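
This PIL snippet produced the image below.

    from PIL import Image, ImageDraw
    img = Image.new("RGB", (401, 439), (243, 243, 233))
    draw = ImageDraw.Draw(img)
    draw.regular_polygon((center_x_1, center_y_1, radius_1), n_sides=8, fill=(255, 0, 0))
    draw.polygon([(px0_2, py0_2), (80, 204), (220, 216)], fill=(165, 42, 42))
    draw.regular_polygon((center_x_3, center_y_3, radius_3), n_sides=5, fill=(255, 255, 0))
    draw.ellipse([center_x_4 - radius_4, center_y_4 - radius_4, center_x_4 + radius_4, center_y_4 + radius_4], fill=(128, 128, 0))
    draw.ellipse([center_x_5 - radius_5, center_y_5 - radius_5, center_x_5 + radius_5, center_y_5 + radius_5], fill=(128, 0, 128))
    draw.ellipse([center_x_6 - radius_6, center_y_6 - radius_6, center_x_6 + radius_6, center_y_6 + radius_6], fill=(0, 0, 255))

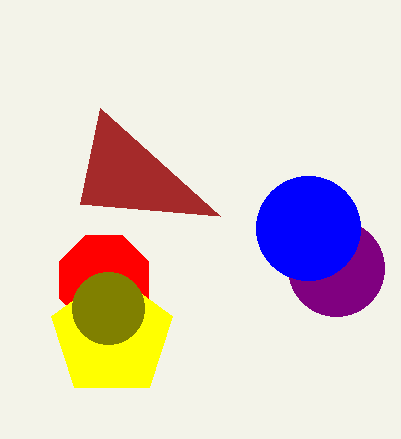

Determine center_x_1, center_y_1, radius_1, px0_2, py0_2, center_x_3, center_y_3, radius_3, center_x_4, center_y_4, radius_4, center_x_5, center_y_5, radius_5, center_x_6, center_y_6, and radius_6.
center_x_1 = 104, center_y_1 = 280, radius_1 = 48, px0_2 = 100, py0_2 = 108, center_x_3 = 112, center_y_3 = 336, radius_3 = 64, center_x_4 = 108, center_y_4 = 308, radius_4 = 36, center_x_5 = 336, center_y_5 = 268, radius_5 = 48, center_x_6 = 308, center_y_6 = 228, radius_6 = 52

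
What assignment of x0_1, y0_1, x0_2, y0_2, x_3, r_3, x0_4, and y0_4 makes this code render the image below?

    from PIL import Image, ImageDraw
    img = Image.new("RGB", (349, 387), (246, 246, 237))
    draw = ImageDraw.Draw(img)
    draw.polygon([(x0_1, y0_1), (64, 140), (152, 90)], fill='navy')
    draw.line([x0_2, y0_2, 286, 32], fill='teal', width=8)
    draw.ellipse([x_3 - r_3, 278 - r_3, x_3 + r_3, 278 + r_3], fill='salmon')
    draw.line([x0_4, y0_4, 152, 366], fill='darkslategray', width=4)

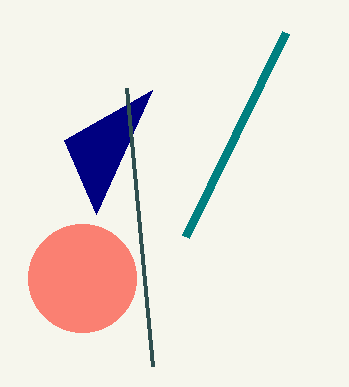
x0_1 = 96, y0_1 = 214, x0_2 = 186, y0_2 = 236, x_3 = 82, r_3 = 54, x0_4 = 126, y0_4 = 88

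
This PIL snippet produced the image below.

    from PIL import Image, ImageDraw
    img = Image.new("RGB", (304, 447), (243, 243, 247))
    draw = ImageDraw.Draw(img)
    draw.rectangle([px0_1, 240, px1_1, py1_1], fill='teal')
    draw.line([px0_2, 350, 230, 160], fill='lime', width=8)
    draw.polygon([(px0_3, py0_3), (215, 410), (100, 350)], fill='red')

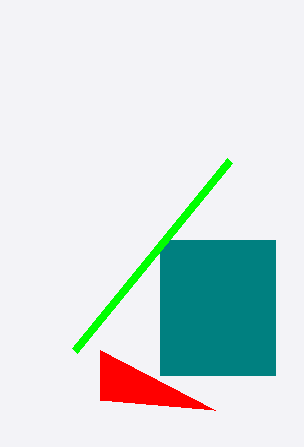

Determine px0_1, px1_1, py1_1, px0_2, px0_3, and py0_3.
px0_1 = 160
px1_1 = 275
py1_1 = 375
px0_2 = 75
px0_3 = 100
py0_3 = 400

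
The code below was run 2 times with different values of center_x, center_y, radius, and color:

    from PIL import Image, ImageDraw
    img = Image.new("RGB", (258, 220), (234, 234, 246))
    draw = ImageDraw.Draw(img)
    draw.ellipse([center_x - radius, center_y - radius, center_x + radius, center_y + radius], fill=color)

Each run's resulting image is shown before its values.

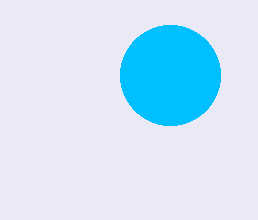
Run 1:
center_x = 170
center_y = 75
radius = 50
color = 'deepskyblue'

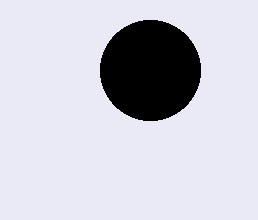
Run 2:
center_x = 150, center_y = 70, radius = 50, color = 'black'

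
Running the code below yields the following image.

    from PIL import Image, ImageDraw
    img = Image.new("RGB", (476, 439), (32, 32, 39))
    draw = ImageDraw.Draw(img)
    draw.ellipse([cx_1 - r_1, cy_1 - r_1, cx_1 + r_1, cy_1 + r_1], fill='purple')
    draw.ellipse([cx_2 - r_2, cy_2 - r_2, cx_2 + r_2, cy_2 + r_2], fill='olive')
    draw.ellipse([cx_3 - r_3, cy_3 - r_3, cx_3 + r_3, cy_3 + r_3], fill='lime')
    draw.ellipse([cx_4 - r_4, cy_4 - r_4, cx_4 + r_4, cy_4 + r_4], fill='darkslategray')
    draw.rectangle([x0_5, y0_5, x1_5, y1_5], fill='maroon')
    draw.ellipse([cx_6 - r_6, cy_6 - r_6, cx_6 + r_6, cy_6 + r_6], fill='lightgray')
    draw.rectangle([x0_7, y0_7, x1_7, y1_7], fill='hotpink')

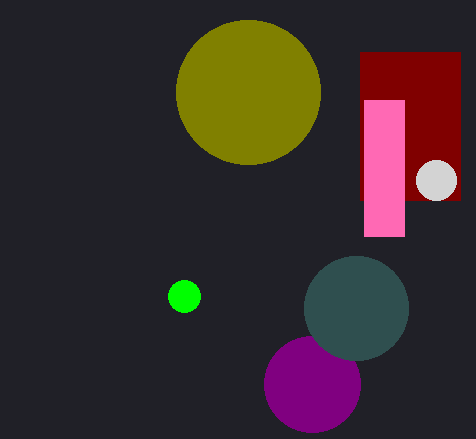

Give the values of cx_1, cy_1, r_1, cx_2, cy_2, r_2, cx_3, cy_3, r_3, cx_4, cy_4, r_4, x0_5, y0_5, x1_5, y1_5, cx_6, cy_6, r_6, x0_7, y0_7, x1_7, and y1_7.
cx_1 = 312; cy_1 = 384; r_1 = 48; cx_2 = 248; cy_2 = 92; r_2 = 72; cx_3 = 184; cy_3 = 296; r_3 = 16; cx_4 = 356; cy_4 = 308; r_4 = 52; x0_5 = 360; y0_5 = 52; x1_5 = 460; y1_5 = 200; cx_6 = 436; cy_6 = 180; r_6 = 20; x0_7 = 364; y0_7 = 100; x1_7 = 404; y1_7 = 236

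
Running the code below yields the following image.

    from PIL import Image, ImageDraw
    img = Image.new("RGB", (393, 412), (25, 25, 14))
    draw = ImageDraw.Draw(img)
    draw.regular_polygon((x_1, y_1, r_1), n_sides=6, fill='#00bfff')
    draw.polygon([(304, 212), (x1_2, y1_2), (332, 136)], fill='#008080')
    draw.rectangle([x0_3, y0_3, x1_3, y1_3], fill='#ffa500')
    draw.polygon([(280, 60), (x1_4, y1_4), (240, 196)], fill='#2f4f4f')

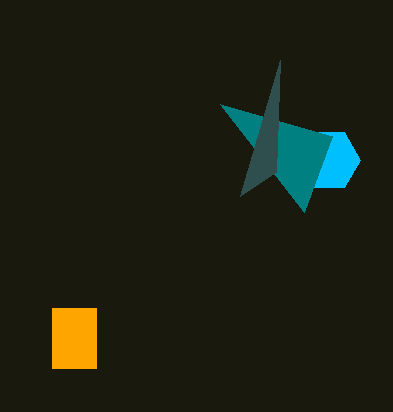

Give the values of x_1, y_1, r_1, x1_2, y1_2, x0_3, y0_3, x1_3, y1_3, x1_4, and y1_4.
x_1 = 328
y_1 = 160
r_1 = 32
x1_2 = 220
y1_2 = 104
x0_3 = 52
y0_3 = 308
x1_3 = 96
y1_3 = 368
x1_4 = 276
y1_4 = 172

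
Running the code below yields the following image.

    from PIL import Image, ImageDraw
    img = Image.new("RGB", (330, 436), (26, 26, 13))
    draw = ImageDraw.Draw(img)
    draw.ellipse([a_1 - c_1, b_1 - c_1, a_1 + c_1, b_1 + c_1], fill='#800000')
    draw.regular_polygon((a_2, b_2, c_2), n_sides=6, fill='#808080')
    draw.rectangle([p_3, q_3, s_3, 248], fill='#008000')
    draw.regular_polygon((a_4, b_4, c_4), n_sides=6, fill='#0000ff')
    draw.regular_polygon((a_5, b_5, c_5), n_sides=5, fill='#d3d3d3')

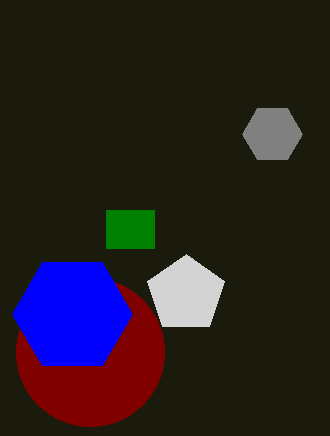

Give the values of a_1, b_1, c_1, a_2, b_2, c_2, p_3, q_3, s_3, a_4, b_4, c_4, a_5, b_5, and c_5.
a_1 = 90, b_1 = 352, c_1 = 74, a_2 = 272, b_2 = 134, c_2 = 30, p_3 = 106, q_3 = 210, s_3 = 154, a_4 = 72, b_4 = 314, c_4 = 60, a_5 = 186, b_5 = 294, c_5 = 40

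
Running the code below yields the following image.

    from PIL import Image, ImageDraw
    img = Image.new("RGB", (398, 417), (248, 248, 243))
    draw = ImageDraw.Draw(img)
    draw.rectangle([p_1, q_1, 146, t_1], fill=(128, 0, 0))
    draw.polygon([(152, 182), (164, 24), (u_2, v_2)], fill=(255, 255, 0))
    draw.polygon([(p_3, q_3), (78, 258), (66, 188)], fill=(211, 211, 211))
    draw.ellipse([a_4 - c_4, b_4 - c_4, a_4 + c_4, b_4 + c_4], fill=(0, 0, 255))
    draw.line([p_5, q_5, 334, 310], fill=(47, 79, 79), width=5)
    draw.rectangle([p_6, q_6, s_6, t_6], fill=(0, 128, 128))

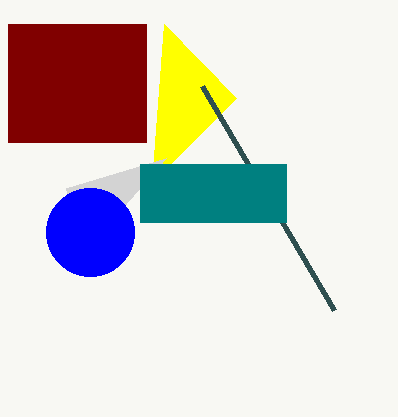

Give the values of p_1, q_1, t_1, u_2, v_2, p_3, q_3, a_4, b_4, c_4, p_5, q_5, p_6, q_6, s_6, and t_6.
p_1 = 8
q_1 = 24
t_1 = 142
u_2 = 236
v_2 = 98
p_3 = 166
q_3 = 158
a_4 = 90
b_4 = 232
c_4 = 44
p_5 = 202
q_5 = 86
p_6 = 140
q_6 = 164
s_6 = 286
t_6 = 222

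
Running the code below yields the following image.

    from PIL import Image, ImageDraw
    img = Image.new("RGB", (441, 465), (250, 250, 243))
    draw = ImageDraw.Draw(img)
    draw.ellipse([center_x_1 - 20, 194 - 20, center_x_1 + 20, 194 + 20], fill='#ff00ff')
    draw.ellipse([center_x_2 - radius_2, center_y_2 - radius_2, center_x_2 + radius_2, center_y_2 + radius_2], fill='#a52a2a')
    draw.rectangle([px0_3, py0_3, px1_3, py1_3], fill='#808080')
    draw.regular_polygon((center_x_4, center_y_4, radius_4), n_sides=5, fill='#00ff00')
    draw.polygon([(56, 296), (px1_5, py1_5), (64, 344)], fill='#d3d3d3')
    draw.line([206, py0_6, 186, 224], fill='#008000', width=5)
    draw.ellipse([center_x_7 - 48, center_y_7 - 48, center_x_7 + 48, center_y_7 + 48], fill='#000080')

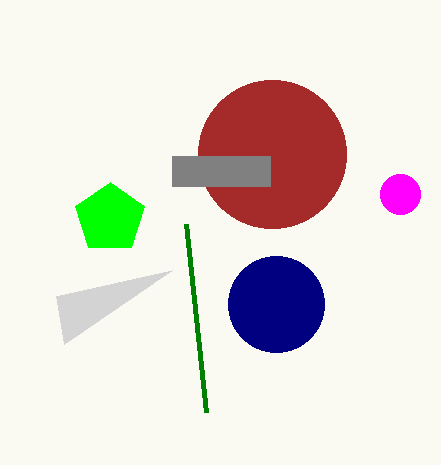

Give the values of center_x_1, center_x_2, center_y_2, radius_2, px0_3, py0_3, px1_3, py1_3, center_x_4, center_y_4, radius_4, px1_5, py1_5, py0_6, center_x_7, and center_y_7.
center_x_1 = 400, center_x_2 = 272, center_y_2 = 154, radius_2 = 74, px0_3 = 172, py0_3 = 156, px1_3 = 270, py1_3 = 186, center_x_4 = 110, center_y_4 = 218, radius_4 = 36, px1_5 = 172, py1_5 = 270, py0_6 = 412, center_x_7 = 276, center_y_7 = 304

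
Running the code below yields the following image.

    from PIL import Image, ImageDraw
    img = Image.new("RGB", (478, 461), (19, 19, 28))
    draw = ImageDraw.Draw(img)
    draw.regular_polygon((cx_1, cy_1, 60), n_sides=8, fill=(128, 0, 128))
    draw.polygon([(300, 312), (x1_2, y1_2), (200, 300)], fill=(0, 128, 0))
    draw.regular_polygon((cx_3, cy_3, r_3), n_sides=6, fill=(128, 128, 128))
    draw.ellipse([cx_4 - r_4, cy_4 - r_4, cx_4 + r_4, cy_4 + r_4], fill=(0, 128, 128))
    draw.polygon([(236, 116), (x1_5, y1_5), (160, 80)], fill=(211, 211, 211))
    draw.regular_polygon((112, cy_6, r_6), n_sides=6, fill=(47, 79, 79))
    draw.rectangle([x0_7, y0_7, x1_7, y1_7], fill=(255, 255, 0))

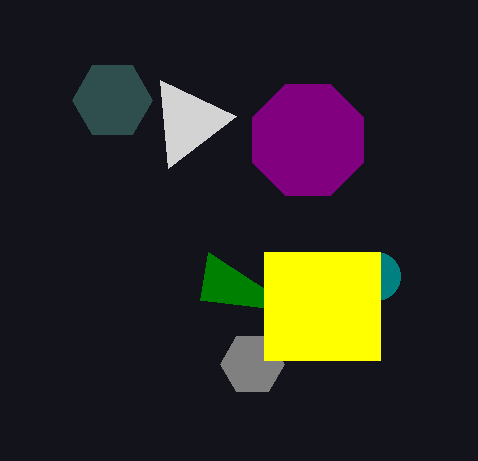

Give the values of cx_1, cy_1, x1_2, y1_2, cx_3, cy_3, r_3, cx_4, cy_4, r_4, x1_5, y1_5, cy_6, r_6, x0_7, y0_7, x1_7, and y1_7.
cx_1 = 308, cy_1 = 140, x1_2 = 208, y1_2 = 252, cx_3 = 252, cy_3 = 364, r_3 = 32, cx_4 = 376, cy_4 = 276, r_4 = 24, x1_5 = 168, y1_5 = 168, cy_6 = 100, r_6 = 40, x0_7 = 264, y0_7 = 252, x1_7 = 380, y1_7 = 360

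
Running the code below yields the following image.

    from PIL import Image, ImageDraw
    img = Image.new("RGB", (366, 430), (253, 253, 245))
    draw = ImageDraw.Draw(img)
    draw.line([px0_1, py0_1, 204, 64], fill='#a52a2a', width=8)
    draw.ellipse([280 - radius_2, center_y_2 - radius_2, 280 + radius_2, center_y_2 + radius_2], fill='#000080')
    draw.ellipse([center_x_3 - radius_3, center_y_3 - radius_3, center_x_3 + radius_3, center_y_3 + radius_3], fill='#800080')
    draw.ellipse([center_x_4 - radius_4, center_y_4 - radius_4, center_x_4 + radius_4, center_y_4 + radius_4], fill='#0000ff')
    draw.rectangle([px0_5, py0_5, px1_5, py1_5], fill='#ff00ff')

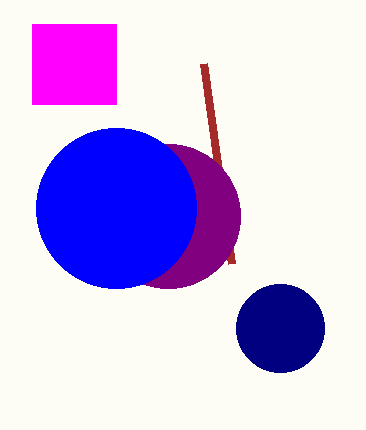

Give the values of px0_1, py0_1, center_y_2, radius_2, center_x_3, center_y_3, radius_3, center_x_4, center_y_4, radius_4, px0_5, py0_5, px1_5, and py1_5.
px0_1 = 232, py0_1 = 264, center_y_2 = 328, radius_2 = 44, center_x_3 = 168, center_y_3 = 216, radius_3 = 72, center_x_4 = 116, center_y_4 = 208, radius_4 = 80, px0_5 = 32, py0_5 = 24, px1_5 = 116, py1_5 = 104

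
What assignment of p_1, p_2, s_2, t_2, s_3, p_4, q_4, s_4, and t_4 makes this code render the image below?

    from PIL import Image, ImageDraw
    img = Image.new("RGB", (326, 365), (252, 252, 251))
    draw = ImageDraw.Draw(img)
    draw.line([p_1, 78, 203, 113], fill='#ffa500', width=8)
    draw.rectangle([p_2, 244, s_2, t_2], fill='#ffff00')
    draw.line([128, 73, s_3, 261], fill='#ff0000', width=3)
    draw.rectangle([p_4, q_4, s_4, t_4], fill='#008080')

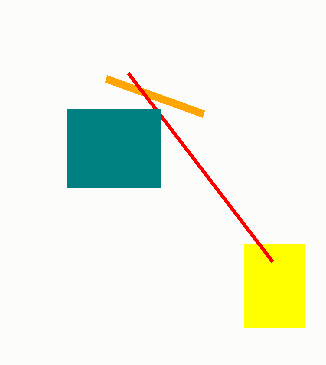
p_1 = 106
p_2 = 244
s_2 = 304
t_2 = 327
s_3 = 272
p_4 = 67
q_4 = 109
s_4 = 160
t_4 = 187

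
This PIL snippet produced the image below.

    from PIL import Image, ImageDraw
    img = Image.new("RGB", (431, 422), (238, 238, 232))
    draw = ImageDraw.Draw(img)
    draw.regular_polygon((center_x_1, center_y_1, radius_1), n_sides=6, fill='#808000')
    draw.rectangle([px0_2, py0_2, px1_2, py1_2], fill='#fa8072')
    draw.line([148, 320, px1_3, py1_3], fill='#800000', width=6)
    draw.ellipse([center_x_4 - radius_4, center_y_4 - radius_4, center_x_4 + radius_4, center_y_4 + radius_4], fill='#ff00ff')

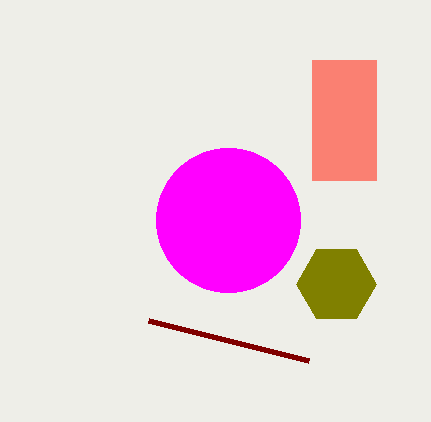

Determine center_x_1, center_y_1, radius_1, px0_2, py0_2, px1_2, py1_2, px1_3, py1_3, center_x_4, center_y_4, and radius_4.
center_x_1 = 336
center_y_1 = 284
radius_1 = 40
px0_2 = 312
py0_2 = 60
px1_2 = 376
py1_2 = 180
px1_3 = 308
py1_3 = 360
center_x_4 = 228
center_y_4 = 220
radius_4 = 72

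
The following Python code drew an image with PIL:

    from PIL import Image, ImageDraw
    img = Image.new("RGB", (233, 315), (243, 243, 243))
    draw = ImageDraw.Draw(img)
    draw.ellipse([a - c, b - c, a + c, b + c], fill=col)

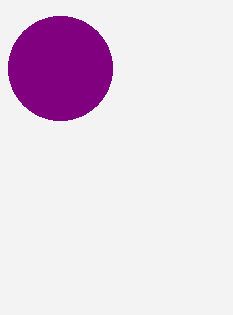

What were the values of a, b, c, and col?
a = 60
b = 68
c = 52
col = 'purple'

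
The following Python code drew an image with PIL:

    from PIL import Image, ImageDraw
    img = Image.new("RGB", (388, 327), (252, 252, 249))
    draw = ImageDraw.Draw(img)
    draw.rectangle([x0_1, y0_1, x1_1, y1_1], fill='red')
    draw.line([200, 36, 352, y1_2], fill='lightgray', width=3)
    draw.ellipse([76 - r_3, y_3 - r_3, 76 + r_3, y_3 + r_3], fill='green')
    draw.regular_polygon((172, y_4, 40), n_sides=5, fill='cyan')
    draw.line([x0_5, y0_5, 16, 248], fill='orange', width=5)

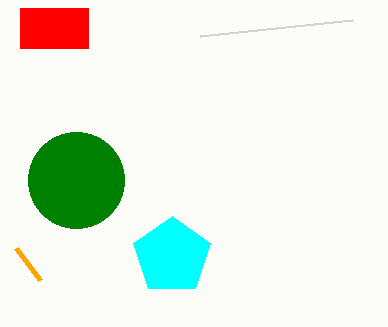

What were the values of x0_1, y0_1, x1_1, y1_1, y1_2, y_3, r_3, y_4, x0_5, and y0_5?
x0_1 = 20; y0_1 = 8; x1_1 = 88; y1_1 = 48; y1_2 = 20; y_3 = 180; r_3 = 48; y_4 = 256; x0_5 = 40; y0_5 = 280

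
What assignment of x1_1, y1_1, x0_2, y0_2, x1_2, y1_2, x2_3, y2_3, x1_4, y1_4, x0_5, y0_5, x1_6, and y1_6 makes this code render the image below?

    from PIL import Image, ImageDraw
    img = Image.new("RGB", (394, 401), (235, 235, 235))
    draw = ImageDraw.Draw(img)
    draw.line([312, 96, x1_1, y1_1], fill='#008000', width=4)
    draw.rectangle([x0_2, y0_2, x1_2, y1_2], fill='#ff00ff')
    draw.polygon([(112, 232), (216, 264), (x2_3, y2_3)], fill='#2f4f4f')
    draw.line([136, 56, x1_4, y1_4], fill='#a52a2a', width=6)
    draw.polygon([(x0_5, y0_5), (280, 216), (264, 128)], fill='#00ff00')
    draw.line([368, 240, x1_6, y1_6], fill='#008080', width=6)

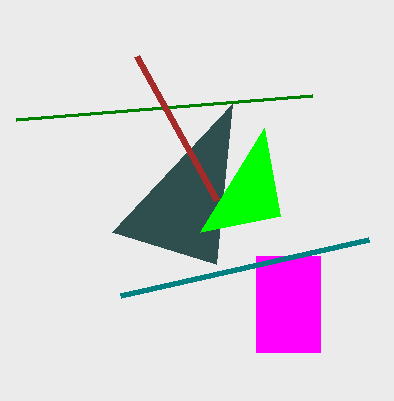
x1_1 = 16, y1_1 = 120, x0_2 = 256, y0_2 = 256, x1_2 = 320, y1_2 = 352, x2_3 = 232, y2_3 = 104, x1_4 = 216, y1_4 = 200, x0_5 = 200, y0_5 = 232, x1_6 = 120, y1_6 = 296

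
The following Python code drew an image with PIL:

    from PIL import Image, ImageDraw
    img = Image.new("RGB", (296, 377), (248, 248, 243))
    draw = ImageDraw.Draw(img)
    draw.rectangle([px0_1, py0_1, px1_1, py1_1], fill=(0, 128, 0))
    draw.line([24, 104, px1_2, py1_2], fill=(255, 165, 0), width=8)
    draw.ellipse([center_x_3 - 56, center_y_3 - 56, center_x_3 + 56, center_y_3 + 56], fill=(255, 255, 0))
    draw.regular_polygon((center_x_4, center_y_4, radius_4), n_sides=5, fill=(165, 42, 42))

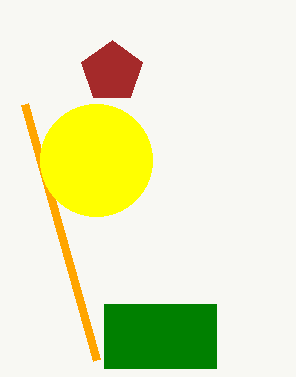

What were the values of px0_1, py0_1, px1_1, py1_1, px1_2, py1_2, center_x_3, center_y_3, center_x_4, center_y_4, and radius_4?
px0_1 = 104
py0_1 = 304
px1_1 = 216
py1_1 = 368
px1_2 = 96
py1_2 = 360
center_x_3 = 96
center_y_3 = 160
center_x_4 = 112
center_y_4 = 72
radius_4 = 32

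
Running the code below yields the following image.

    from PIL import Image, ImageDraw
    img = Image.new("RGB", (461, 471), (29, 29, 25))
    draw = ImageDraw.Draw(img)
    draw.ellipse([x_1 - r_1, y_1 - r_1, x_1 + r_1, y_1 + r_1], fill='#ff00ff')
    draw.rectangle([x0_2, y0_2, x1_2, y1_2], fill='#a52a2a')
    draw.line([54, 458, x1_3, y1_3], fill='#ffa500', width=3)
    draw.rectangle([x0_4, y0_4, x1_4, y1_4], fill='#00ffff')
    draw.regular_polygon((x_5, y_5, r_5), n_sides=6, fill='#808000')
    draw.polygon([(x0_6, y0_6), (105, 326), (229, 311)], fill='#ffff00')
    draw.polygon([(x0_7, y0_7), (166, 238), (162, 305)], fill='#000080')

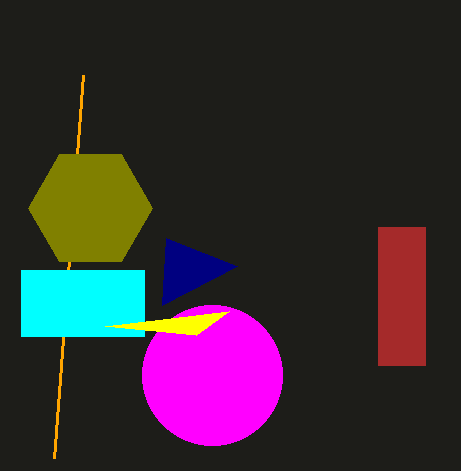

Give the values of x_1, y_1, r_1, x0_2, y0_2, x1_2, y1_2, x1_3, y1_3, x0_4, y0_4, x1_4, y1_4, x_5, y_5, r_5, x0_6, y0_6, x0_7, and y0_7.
x_1 = 212; y_1 = 375; r_1 = 70; x0_2 = 378; y0_2 = 227; x1_2 = 425; y1_2 = 365; x1_3 = 83; y1_3 = 75; x0_4 = 21; y0_4 = 270; x1_4 = 144; y1_4 = 336; x_5 = 90; y_5 = 208; r_5 = 62; x0_6 = 196; y0_6 = 335; x0_7 = 237; y0_7 = 266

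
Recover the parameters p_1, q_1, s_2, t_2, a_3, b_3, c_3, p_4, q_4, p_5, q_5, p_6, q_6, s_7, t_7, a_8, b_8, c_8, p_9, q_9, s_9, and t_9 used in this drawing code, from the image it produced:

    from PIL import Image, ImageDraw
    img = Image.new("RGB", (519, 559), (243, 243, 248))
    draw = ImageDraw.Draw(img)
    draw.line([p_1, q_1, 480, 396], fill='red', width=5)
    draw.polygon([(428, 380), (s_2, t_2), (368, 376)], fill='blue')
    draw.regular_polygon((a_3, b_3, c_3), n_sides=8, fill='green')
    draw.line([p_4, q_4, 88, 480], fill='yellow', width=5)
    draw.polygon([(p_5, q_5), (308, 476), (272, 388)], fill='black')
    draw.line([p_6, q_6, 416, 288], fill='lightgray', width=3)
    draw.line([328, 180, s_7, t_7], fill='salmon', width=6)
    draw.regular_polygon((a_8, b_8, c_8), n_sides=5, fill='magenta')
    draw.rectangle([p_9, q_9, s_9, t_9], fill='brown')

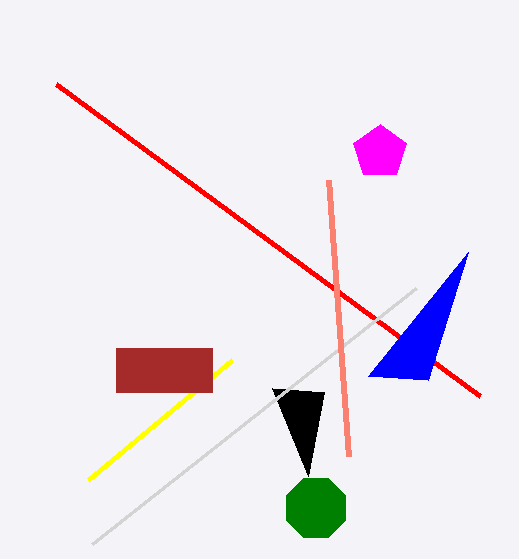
p_1 = 56; q_1 = 84; s_2 = 468; t_2 = 252; a_3 = 316; b_3 = 508; c_3 = 32; p_4 = 232; q_4 = 360; p_5 = 324; q_5 = 392; p_6 = 92; q_6 = 544; s_7 = 348; t_7 = 456; a_8 = 380; b_8 = 152; c_8 = 28; p_9 = 116; q_9 = 348; s_9 = 212; t_9 = 392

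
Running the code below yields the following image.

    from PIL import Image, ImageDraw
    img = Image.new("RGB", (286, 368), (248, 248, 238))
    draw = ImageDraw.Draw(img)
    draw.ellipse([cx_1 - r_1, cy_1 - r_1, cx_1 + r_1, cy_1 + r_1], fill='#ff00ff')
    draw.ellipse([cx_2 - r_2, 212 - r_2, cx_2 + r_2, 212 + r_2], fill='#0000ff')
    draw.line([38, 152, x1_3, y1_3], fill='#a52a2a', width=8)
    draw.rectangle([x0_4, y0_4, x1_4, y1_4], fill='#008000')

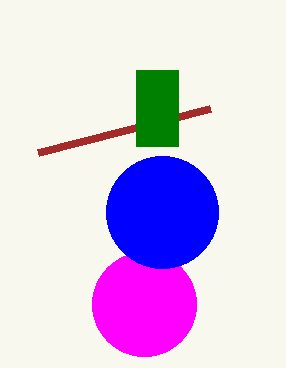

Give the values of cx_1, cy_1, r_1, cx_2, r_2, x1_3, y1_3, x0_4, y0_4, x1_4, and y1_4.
cx_1 = 144; cy_1 = 304; r_1 = 52; cx_2 = 162; r_2 = 56; x1_3 = 210; y1_3 = 108; x0_4 = 136; y0_4 = 70; x1_4 = 178; y1_4 = 146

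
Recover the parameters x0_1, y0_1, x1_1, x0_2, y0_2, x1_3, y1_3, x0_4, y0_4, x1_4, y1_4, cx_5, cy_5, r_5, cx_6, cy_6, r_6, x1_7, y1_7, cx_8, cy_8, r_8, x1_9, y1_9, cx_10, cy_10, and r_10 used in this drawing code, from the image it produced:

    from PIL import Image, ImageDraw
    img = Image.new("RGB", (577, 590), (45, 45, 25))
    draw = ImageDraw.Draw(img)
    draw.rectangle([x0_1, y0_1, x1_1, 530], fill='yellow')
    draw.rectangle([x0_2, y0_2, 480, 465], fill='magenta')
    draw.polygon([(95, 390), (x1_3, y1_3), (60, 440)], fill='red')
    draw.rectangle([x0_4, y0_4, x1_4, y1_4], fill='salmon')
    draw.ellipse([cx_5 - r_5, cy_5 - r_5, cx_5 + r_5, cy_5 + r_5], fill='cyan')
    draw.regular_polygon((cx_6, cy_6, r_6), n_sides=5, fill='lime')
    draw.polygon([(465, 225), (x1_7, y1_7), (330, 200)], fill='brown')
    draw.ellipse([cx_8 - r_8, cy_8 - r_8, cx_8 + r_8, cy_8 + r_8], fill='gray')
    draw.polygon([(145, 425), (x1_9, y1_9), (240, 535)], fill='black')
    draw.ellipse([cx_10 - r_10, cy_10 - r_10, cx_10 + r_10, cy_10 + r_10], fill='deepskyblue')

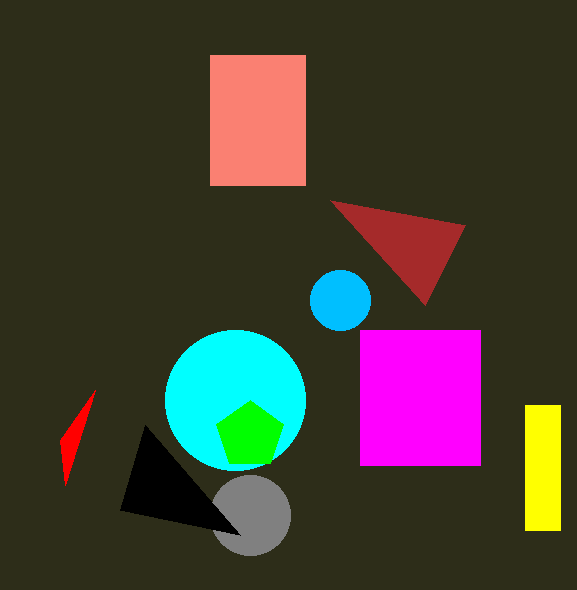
x0_1 = 525, y0_1 = 405, x1_1 = 560, x0_2 = 360, y0_2 = 330, x1_3 = 65, y1_3 = 485, x0_4 = 210, y0_4 = 55, x1_4 = 305, y1_4 = 185, cx_5 = 235, cy_5 = 400, r_5 = 70, cx_6 = 250, cy_6 = 435, r_6 = 35, x1_7 = 425, y1_7 = 305, cx_8 = 250, cy_8 = 515, r_8 = 40, x1_9 = 120, y1_9 = 510, cx_10 = 340, cy_10 = 300, r_10 = 30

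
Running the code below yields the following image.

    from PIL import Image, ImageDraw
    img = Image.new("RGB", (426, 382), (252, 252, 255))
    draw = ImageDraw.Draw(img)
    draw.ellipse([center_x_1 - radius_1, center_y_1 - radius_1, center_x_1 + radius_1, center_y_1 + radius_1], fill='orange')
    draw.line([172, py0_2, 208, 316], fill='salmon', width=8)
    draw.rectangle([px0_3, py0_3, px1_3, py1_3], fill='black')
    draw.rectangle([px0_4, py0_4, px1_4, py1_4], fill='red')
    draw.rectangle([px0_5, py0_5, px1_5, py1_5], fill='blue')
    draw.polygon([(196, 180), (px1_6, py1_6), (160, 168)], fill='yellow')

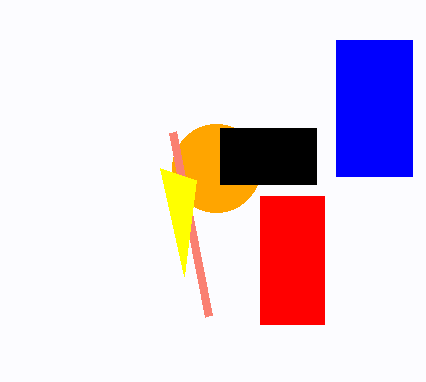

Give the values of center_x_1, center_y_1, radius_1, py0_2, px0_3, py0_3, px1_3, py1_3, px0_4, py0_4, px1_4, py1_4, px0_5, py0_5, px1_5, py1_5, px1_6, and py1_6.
center_x_1 = 216, center_y_1 = 168, radius_1 = 44, py0_2 = 132, px0_3 = 220, py0_3 = 128, px1_3 = 316, py1_3 = 184, px0_4 = 260, py0_4 = 196, px1_4 = 324, py1_4 = 324, px0_5 = 336, py0_5 = 40, px1_5 = 412, py1_5 = 176, px1_6 = 184, py1_6 = 276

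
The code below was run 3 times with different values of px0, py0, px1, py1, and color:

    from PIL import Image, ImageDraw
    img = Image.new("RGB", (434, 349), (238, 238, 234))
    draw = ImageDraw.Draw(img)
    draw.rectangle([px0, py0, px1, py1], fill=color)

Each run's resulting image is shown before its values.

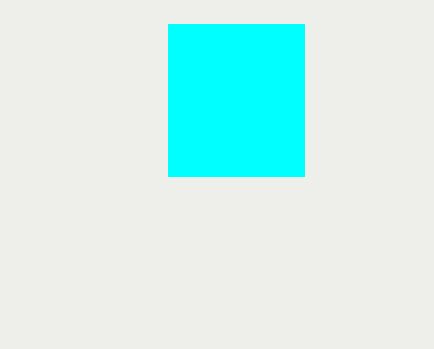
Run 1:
px0 = 168, py0 = 24, px1 = 304, py1 = 176, color = 'cyan'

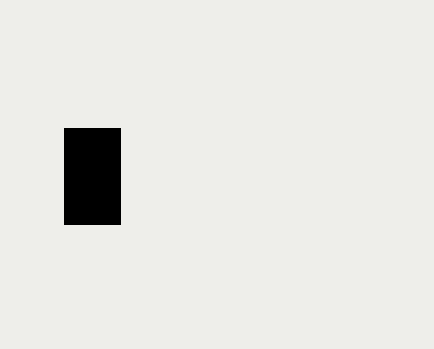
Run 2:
px0 = 64
py0 = 128
px1 = 120
py1 = 224
color = 'black'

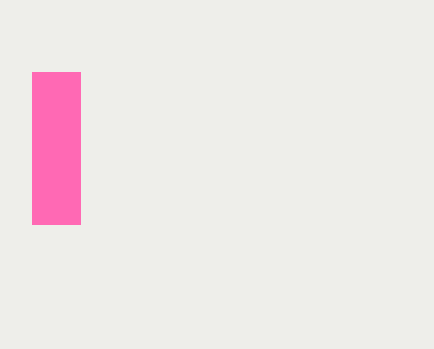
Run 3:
px0 = 32, py0 = 72, px1 = 80, py1 = 224, color = 'hotpink'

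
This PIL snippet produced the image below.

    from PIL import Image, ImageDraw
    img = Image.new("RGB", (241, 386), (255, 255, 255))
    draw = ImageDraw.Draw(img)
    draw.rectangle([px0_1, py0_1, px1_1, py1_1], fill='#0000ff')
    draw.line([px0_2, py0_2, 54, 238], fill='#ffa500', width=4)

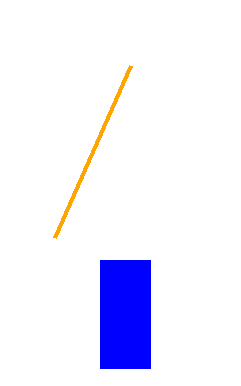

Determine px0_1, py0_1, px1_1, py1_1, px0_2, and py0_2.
px0_1 = 100
py0_1 = 260
px1_1 = 150
py1_1 = 368
px0_2 = 130
py0_2 = 66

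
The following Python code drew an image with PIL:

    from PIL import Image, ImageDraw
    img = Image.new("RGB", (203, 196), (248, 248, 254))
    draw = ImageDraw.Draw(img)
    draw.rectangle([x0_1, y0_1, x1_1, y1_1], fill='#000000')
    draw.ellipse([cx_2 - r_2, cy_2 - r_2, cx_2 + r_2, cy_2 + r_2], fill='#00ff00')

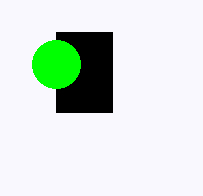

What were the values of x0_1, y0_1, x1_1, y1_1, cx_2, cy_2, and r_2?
x0_1 = 56, y0_1 = 32, x1_1 = 112, y1_1 = 112, cx_2 = 56, cy_2 = 64, r_2 = 24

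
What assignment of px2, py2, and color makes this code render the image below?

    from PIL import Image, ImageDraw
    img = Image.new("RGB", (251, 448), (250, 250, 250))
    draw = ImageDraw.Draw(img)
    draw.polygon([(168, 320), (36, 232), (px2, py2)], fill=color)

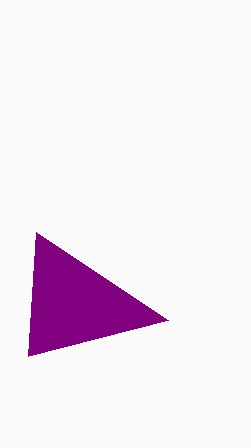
px2 = 28, py2 = 356, color = 'purple'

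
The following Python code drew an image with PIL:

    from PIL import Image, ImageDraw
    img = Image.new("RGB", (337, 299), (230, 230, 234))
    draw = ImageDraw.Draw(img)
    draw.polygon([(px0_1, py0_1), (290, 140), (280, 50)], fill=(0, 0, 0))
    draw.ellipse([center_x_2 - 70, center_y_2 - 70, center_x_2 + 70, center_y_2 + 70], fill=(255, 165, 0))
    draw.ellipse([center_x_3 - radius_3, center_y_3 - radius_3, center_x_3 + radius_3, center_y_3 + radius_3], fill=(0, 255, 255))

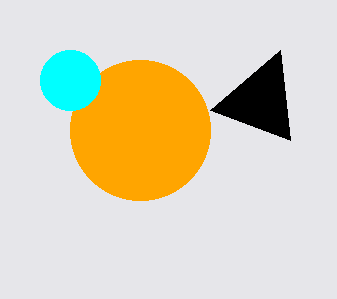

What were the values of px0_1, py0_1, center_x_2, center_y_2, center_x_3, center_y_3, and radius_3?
px0_1 = 210, py0_1 = 110, center_x_2 = 140, center_y_2 = 130, center_x_3 = 70, center_y_3 = 80, radius_3 = 30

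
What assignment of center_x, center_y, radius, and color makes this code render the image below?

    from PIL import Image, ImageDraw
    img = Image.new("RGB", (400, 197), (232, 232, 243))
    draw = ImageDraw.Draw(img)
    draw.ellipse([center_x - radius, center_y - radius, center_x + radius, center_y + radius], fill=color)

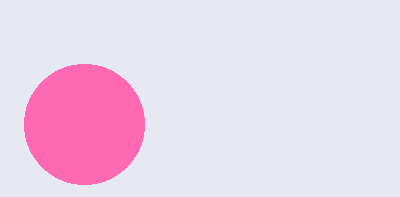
center_x = 84, center_y = 124, radius = 60, color = 'hotpink'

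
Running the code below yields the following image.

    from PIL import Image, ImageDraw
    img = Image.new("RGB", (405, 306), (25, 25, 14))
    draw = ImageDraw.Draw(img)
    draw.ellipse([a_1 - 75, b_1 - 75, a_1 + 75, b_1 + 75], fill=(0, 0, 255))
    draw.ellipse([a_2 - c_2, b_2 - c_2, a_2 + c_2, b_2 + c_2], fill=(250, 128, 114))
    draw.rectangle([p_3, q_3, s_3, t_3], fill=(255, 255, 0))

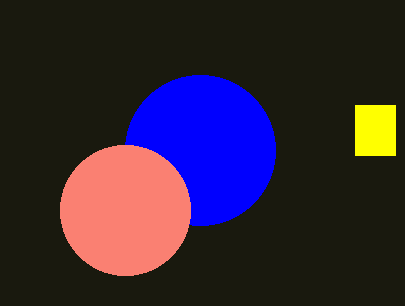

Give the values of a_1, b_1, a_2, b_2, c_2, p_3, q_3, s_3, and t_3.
a_1 = 200, b_1 = 150, a_2 = 125, b_2 = 210, c_2 = 65, p_3 = 355, q_3 = 105, s_3 = 395, t_3 = 155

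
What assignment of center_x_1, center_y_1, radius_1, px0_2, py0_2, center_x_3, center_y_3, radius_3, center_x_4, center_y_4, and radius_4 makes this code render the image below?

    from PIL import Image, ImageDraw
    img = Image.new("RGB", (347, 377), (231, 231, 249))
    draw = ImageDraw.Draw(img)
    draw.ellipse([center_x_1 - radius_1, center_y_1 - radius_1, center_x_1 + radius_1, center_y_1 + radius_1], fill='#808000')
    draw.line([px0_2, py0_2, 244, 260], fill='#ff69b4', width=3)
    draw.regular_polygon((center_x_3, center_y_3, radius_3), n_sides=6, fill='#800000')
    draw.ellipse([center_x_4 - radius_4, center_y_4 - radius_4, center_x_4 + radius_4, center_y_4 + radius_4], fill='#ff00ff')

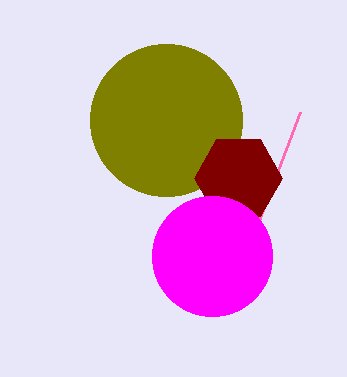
center_x_1 = 166; center_y_1 = 120; radius_1 = 76; px0_2 = 300; py0_2 = 112; center_x_3 = 238; center_y_3 = 178; radius_3 = 44; center_x_4 = 212; center_y_4 = 256; radius_4 = 60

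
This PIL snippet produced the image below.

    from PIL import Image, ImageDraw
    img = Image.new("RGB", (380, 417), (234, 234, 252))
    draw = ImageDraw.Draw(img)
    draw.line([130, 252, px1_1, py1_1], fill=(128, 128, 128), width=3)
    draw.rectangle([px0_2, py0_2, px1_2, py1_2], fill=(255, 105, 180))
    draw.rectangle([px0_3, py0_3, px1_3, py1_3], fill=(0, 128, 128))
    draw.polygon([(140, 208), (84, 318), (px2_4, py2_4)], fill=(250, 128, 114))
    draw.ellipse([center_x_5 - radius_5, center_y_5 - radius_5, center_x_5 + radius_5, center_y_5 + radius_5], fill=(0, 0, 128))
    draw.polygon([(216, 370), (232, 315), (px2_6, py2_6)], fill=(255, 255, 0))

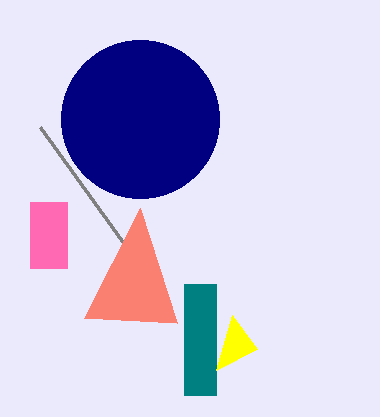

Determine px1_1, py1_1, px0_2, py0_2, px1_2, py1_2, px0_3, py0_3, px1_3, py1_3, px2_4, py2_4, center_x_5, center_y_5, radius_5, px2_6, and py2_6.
px1_1 = 40, py1_1 = 127, px0_2 = 30, py0_2 = 202, px1_2 = 67, py1_2 = 268, px0_3 = 184, py0_3 = 284, px1_3 = 216, py1_3 = 395, px2_4 = 177, py2_4 = 323, center_x_5 = 140, center_y_5 = 119, radius_5 = 79, px2_6 = 257, py2_6 = 349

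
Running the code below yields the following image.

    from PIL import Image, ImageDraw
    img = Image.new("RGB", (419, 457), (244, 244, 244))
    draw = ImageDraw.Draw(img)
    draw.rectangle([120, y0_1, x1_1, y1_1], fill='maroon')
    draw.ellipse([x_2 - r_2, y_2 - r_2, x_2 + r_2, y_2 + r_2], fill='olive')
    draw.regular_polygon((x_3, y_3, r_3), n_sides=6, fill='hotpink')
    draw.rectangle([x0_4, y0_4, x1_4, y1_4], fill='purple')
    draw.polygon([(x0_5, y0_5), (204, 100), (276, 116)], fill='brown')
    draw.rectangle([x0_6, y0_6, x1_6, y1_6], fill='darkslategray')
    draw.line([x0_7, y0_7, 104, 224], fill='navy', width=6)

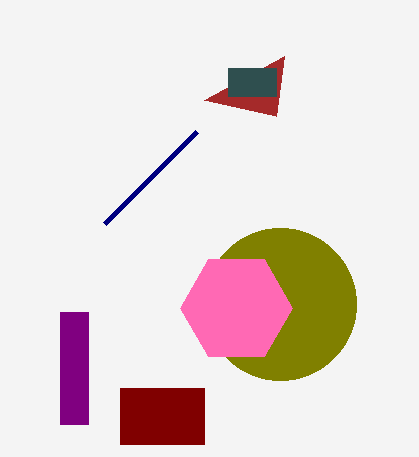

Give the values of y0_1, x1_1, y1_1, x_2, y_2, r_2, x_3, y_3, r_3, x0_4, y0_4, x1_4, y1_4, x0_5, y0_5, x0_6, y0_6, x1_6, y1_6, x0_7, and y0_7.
y0_1 = 388
x1_1 = 204
y1_1 = 444
x_2 = 280
y_2 = 304
r_2 = 76
x_3 = 236
y_3 = 308
r_3 = 56
x0_4 = 60
y0_4 = 312
x1_4 = 88
y1_4 = 424
x0_5 = 284
y0_5 = 56
x0_6 = 228
y0_6 = 68
x1_6 = 276
y1_6 = 96
x0_7 = 196
y0_7 = 132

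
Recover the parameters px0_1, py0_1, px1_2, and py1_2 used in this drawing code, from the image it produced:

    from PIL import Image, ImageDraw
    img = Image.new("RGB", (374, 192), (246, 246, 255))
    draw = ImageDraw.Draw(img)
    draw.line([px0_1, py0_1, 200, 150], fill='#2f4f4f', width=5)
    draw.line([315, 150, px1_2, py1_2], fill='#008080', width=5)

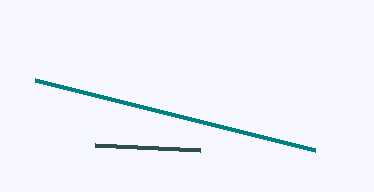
px0_1 = 95
py0_1 = 145
px1_2 = 35
py1_2 = 80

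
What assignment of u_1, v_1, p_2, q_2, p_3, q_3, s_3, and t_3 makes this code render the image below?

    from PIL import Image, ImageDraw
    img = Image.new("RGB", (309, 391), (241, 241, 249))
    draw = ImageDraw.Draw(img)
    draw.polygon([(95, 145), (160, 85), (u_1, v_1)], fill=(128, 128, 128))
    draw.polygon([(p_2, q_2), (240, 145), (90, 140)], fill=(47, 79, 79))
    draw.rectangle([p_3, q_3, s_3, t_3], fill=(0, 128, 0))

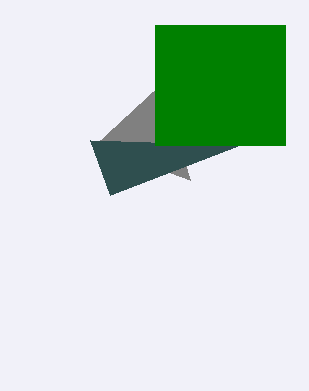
u_1 = 190, v_1 = 180, p_2 = 110, q_2 = 195, p_3 = 155, q_3 = 25, s_3 = 285, t_3 = 145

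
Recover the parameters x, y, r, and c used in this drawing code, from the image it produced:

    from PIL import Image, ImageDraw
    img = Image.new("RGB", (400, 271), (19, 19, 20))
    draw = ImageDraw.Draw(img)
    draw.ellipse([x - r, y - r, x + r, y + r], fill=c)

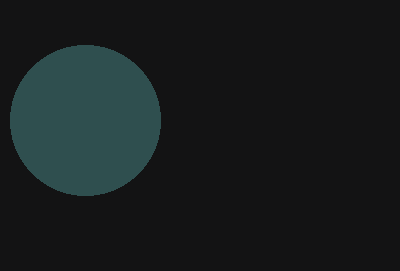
x = 85
y = 120
r = 75
c = 'darkslategray'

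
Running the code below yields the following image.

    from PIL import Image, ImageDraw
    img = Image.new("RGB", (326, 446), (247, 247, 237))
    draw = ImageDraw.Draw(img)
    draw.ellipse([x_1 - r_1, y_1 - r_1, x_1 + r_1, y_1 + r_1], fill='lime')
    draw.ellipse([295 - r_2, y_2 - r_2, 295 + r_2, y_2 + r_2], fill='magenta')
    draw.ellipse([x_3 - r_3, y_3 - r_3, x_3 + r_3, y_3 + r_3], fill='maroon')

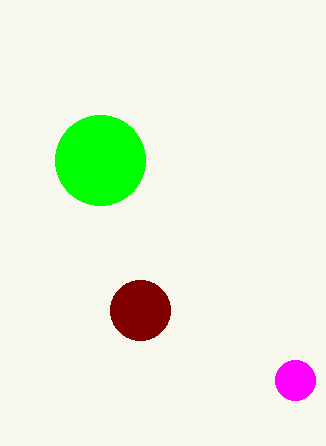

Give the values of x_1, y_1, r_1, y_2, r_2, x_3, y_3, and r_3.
x_1 = 100; y_1 = 160; r_1 = 45; y_2 = 380; r_2 = 20; x_3 = 140; y_3 = 310; r_3 = 30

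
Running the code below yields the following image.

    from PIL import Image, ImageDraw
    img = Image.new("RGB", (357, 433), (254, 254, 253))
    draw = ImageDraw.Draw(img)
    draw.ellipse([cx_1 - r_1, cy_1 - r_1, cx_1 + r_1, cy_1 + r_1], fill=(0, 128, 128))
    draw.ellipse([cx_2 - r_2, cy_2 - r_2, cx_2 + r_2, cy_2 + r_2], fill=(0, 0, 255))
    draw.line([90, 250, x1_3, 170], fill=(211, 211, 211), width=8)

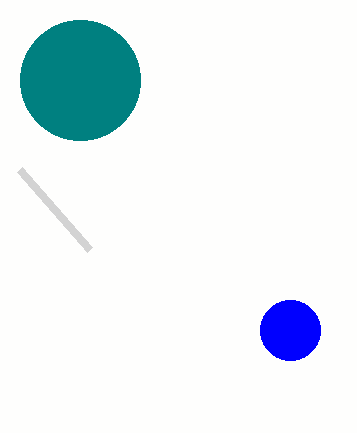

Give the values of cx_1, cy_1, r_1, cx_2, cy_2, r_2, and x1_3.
cx_1 = 80, cy_1 = 80, r_1 = 60, cx_2 = 290, cy_2 = 330, r_2 = 30, x1_3 = 20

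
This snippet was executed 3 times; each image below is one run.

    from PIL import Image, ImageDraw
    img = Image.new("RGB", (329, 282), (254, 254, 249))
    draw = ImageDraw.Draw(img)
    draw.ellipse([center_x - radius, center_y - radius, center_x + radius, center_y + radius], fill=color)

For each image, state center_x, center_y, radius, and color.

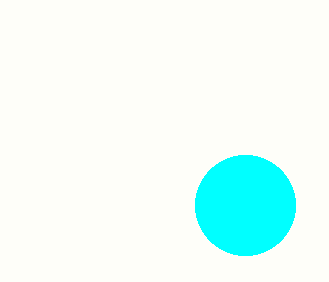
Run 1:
center_x = 245
center_y = 205
radius = 50
color = 'cyan'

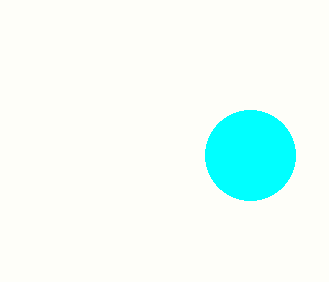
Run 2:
center_x = 250, center_y = 155, radius = 45, color = 'cyan'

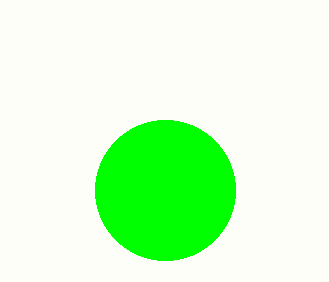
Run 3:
center_x = 165
center_y = 190
radius = 70
color = 'lime'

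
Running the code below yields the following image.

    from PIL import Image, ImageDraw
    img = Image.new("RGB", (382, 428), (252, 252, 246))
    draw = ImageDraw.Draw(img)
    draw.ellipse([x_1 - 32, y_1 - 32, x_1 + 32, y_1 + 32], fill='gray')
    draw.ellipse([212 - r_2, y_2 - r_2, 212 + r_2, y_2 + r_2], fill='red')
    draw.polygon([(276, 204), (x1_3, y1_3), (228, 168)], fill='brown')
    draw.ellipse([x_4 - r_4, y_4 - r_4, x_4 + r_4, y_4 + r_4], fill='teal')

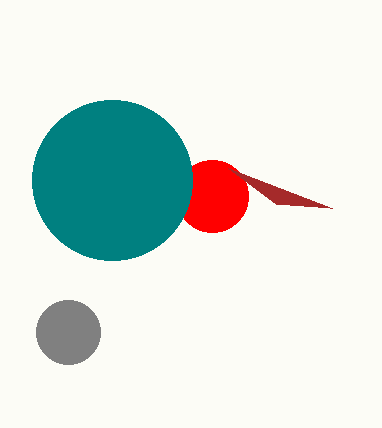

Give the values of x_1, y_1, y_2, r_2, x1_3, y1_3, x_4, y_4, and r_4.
x_1 = 68; y_1 = 332; y_2 = 196; r_2 = 36; x1_3 = 332; y1_3 = 208; x_4 = 112; y_4 = 180; r_4 = 80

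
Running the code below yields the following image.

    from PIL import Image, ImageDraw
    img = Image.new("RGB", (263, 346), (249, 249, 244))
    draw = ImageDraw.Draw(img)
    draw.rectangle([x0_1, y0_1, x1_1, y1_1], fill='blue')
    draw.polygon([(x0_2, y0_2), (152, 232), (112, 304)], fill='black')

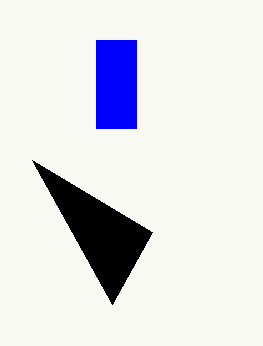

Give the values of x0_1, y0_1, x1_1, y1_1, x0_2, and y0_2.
x0_1 = 96
y0_1 = 40
x1_1 = 136
y1_1 = 128
x0_2 = 32
y0_2 = 160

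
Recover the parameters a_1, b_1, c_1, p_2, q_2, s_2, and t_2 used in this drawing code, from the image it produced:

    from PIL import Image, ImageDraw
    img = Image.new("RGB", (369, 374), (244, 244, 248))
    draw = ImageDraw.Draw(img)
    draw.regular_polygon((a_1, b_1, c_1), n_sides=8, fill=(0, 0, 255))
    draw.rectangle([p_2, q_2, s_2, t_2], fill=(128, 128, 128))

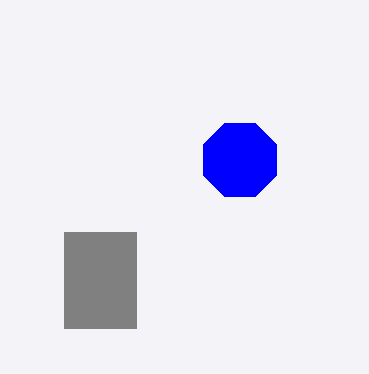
a_1 = 240; b_1 = 160; c_1 = 40; p_2 = 64; q_2 = 232; s_2 = 136; t_2 = 328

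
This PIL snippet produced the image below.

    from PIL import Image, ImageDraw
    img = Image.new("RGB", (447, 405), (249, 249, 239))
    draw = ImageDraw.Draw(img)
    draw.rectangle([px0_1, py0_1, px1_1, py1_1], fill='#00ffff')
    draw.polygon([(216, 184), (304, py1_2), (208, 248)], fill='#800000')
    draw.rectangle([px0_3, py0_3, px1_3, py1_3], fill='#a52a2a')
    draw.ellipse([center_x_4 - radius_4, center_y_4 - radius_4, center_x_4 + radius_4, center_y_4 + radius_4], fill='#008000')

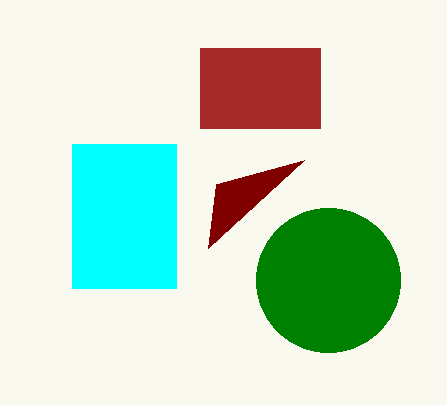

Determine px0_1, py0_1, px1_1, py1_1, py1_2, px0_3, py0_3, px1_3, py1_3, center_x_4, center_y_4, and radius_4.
px0_1 = 72, py0_1 = 144, px1_1 = 176, py1_1 = 288, py1_2 = 160, px0_3 = 200, py0_3 = 48, px1_3 = 320, py1_3 = 128, center_x_4 = 328, center_y_4 = 280, radius_4 = 72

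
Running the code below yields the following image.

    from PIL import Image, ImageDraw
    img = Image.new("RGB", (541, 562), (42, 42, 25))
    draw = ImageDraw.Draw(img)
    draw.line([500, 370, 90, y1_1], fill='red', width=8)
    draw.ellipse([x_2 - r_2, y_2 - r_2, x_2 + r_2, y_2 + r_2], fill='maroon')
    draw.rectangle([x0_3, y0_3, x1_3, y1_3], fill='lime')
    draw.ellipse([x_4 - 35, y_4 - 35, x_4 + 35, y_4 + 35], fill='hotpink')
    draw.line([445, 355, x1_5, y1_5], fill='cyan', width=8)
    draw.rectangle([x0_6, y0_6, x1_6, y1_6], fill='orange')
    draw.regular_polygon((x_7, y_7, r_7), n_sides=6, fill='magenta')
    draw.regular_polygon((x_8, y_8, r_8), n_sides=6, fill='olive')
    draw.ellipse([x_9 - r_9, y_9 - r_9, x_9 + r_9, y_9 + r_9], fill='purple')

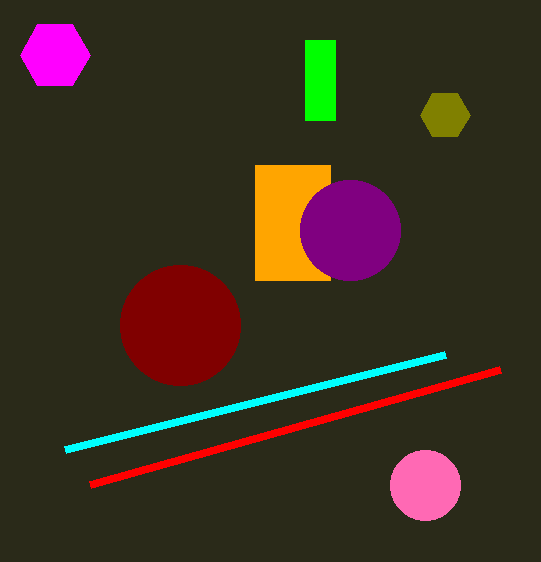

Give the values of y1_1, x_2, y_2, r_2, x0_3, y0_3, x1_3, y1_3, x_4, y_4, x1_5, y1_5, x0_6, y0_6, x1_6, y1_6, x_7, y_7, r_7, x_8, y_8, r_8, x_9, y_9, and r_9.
y1_1 = 485, x_2 = 180, y_2 = 325, r_2 = 60, x0_3 = 305, y0_3 = 40, x1_3 = 335, y1_3 = 120, x_4 = 425, y_4 = 485, x1_5 = 65, y1_5 = 450, x0_6 = 255, y0_6 = 165, x1_6 = 330, y1_6 = 280, x_7 = 55, y_7 = 55, r_7 = 35, x_8 = 445, y_8 = 115, r_8 = 25, x_9 = 350, y_9 = 230, r_9 = 50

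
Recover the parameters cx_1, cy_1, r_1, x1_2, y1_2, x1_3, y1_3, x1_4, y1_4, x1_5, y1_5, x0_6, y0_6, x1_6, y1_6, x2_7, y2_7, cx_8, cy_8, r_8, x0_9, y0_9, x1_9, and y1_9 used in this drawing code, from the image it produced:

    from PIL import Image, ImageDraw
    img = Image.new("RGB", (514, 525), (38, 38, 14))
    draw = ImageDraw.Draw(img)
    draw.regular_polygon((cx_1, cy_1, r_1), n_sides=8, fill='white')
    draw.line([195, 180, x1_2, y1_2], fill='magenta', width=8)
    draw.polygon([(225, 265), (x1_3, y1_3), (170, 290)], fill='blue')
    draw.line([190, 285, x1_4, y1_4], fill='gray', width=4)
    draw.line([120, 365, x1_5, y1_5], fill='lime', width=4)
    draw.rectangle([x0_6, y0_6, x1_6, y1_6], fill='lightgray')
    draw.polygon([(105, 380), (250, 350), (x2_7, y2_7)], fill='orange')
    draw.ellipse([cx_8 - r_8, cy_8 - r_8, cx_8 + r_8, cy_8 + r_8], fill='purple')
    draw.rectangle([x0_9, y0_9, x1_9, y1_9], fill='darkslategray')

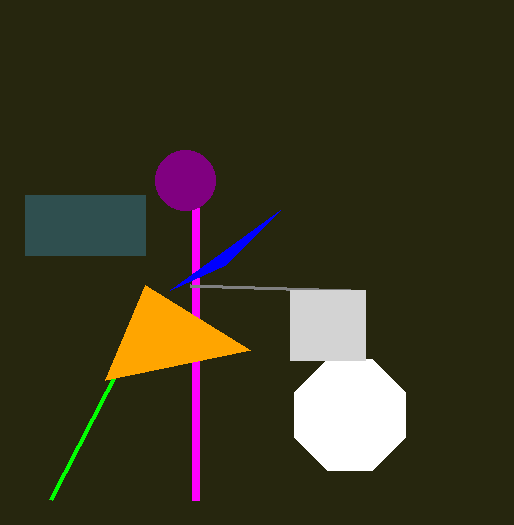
cx_1 = 350
cy_1 = 415
r_1 = 60
x1_2 = 195
y1_2 = 500
x1_3 = 280
y1_3 = 210
x1_4 = 350
y1_4 = 290
x1_5 = 50
y1_5 = 500
x0_6 = 290
y0_6 = 290
x1_6 = 365
y1_6 = 360
x2_7 = 145
y2_7 = 285
cx_8 = 185
cy_8 = 180
r_8 = 30
x0_9 = 25
y0_9 = 195
x1_9 = 145
y1_9 = 255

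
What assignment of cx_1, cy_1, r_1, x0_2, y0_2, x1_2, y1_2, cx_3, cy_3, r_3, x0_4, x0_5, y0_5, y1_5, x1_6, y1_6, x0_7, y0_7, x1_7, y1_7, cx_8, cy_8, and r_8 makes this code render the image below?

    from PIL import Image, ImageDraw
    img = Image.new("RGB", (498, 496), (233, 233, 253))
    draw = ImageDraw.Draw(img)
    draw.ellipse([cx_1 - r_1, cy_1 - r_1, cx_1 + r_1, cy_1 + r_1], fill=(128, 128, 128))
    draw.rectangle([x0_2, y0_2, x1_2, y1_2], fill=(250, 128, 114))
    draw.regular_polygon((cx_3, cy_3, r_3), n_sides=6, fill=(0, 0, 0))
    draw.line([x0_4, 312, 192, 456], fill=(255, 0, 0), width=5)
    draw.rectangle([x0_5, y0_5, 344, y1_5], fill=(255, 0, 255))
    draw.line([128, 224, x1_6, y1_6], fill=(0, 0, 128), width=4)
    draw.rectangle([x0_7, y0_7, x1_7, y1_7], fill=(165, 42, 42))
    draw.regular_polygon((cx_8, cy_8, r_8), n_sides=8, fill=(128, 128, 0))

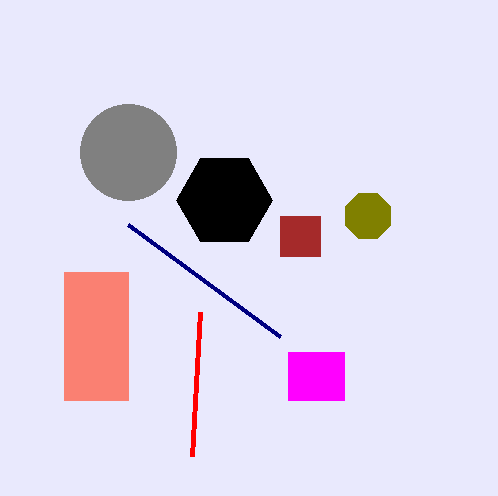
cx_1 = 128, cy_1 = 152, r_1 = 48, x0_2 = 64, y0_2 = 272, x1_2 = 128, y1_2 = 400, cx_3 = 224, cy_3 = 200, r_3 = 48, x0_4 = 200, x0_5 = 288, y0_5 = 352, y1_5 = 400, x1_6 = 280, y1_6 = 336, x0_7 = 280, y0_7 = 216, x1_7 = 320, y1_7 = 256, cx_8 = 368, cy_8 = 216, r_8 = 24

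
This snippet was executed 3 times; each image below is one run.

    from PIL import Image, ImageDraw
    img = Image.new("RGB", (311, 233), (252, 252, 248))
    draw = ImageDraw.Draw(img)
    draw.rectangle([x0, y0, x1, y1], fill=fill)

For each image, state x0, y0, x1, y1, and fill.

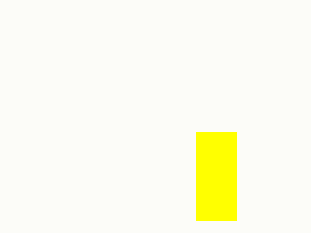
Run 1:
x0 = 196
y0 = 132
x1 = 236
y1 = 220
fill = 'yellow'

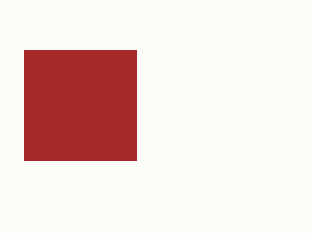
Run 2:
x0 = 24, y0 = 50, x1 = 136, y1 = 160, fill = 'brown'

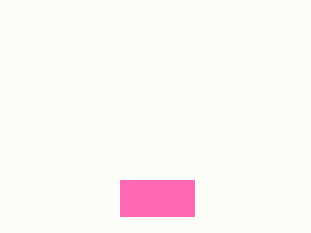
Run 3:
x0 = 120, y0 = 180, x1 = 194, y1 = 216, fill = 'hotpink'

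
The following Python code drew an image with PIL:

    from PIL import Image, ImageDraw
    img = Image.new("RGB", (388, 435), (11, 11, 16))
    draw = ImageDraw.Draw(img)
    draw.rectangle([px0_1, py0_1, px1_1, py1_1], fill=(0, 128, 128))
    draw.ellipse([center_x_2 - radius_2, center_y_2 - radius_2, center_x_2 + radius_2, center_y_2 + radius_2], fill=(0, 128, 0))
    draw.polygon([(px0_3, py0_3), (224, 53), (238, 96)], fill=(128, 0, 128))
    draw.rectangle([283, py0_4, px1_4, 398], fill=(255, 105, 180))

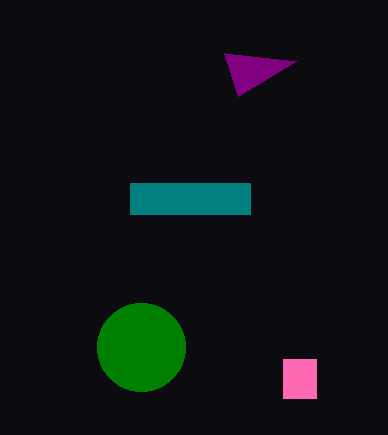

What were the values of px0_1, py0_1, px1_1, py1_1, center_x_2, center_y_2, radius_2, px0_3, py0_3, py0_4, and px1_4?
px0_1 = 130, py0_1 = 183, px1_1 = 250, py1_1 = 214, center_x_2 = 141, center_y_2 = 347, radius_2 = 44, px0_3 = 296, py0_3 = 61, py0_4 = 359, px1_4 = 316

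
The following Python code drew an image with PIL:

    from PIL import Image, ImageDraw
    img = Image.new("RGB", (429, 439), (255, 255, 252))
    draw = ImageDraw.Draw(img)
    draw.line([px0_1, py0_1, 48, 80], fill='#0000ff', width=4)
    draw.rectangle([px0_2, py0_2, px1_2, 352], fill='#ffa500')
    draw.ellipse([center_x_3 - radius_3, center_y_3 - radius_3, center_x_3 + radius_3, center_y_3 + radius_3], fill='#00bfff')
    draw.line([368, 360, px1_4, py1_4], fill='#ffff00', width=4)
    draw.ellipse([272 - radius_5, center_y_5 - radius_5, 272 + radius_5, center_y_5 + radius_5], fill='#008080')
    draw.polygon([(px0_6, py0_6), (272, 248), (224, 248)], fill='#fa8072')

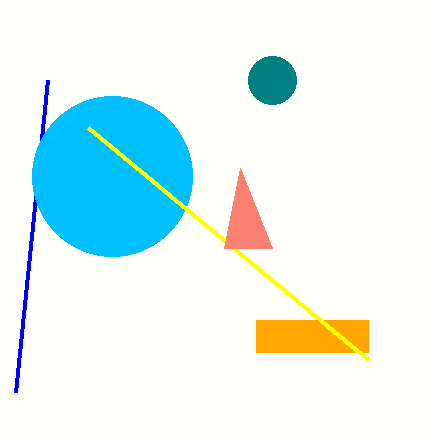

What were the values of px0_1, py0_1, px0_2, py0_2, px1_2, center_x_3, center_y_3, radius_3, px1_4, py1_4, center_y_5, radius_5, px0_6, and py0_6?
px0_1 = 16
py0_1 = 392
px0_2 = 256
py0_2 = 320
px1_2 = 368
center_x_3 = 112
center_y_3 = 176
radius_3 = 80
px1_4 = 88
py1_4 = 128
center_y_5 = 80
radius_5 = 24
px0_6 = 240
py0_6 = 168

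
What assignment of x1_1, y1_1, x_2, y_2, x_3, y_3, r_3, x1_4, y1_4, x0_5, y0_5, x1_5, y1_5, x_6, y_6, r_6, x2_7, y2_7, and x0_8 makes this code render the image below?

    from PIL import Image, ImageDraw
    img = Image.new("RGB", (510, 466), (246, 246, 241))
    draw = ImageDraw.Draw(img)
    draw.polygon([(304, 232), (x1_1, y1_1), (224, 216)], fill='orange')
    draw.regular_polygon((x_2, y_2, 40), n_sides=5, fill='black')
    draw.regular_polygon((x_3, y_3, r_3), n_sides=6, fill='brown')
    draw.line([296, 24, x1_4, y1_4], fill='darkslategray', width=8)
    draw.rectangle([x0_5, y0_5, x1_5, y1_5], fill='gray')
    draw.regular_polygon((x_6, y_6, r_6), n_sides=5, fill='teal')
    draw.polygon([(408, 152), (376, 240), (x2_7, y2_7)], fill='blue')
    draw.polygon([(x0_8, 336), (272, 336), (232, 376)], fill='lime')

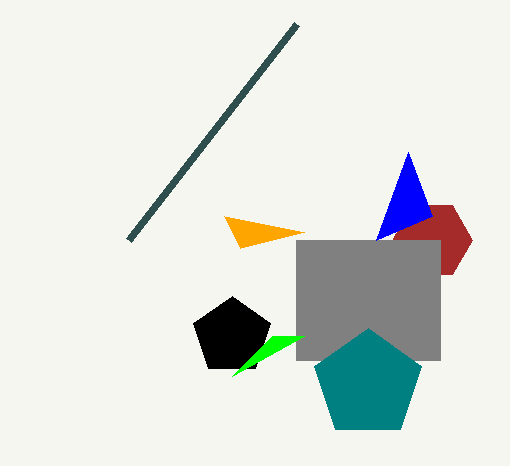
x1_1 = 240
y1_1 = 248
x_2 = 232
y_2 = 336
x_3 = 432
y_3 = 240
r_3 = 40
x1_4 = 128
y1_4 = 240
x0_5 = 296
y0_5 = 240
x1_5 = 440
y1_5 = 360
x_6 = 368
y_6 = 384
r_6 = 56
x2_7 = 432
y2_7 = 216
x0_8 = 304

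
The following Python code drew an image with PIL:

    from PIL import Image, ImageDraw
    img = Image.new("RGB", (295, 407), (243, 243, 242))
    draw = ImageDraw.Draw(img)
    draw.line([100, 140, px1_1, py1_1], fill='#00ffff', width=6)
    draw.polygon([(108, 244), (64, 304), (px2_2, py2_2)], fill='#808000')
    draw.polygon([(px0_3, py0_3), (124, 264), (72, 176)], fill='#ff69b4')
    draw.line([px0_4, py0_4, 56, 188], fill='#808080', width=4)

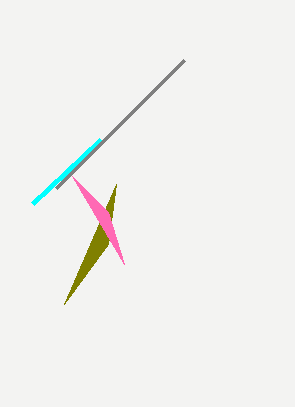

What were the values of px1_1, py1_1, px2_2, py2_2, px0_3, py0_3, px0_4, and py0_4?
px1_1 = 32; py1_1 = 204; px2_2 = 116; py2_2 = 184; px0_3 = 108; py0_3 = 212; px0_4 = 184; py0_4 = 60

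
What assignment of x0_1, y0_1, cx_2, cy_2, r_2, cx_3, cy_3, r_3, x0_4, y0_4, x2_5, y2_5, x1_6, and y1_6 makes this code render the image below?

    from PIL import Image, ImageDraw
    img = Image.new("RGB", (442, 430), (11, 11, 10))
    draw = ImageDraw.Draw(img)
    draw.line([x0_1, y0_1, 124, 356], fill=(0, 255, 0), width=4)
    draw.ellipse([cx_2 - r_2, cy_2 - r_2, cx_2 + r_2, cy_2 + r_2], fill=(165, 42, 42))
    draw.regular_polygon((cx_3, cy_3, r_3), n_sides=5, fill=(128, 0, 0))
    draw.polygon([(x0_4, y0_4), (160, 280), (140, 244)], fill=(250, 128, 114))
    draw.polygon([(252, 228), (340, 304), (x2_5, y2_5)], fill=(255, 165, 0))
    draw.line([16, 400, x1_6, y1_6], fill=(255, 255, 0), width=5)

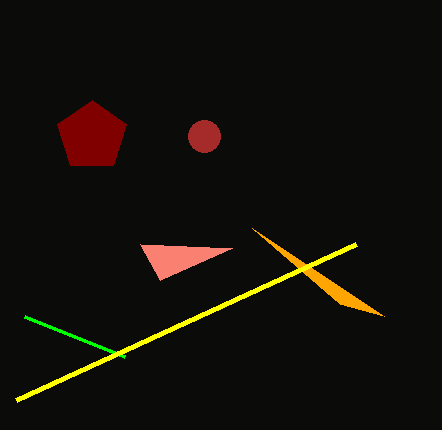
x0_1 = 24; y0_1 = 316; cx_2 = 204; cy_2 = 136; r_2 = 16; cx_3 = 92; cy_3 = 136; r_3 = 36; x0_4 = 232; y0_4 = 248; x2_5 = 384; y2_5 = 316; x1_6 = 356; y1_6 = 244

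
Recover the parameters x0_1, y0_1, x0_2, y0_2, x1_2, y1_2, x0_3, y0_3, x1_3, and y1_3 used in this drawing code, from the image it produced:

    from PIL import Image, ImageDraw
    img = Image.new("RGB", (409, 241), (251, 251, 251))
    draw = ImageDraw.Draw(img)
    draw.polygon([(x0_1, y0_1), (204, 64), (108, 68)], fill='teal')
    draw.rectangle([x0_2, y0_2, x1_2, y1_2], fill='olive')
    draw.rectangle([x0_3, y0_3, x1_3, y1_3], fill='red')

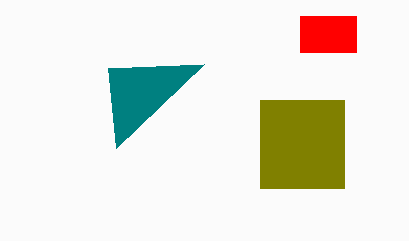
x0_1 = 116, y0_1 = 148, x0_2 = 260, y0_2 = 100, x1_2 = 344, y1_2 = 188, x0_3 = 300, y0_3 = 16, x1_3 = 356, y1_3 = 52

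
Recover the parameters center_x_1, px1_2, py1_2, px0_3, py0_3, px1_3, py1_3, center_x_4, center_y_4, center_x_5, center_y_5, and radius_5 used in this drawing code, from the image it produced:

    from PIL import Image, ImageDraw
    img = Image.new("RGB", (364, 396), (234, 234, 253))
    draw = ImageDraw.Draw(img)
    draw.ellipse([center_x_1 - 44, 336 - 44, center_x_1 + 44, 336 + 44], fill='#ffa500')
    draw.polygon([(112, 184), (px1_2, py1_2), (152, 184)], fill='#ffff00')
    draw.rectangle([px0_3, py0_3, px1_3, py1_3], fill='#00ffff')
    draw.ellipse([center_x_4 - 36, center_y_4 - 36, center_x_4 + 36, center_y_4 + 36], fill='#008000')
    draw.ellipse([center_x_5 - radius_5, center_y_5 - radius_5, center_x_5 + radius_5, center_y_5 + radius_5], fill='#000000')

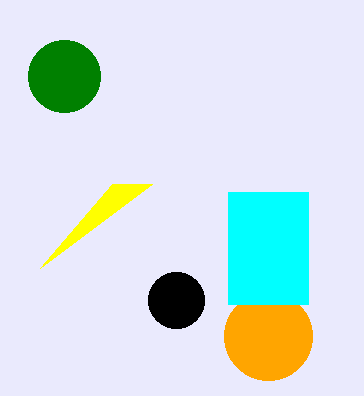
center_x_1 = 268, px1_2 = 40, py1_2 = 268, px0_3 = 228, py0_3 = 192, px1_3 = 308, py1_3 = 304, center_x_4 = 64, center_y_4 = 76, center_x_5 = 176, center_y_5 = 300, radius_5 = 28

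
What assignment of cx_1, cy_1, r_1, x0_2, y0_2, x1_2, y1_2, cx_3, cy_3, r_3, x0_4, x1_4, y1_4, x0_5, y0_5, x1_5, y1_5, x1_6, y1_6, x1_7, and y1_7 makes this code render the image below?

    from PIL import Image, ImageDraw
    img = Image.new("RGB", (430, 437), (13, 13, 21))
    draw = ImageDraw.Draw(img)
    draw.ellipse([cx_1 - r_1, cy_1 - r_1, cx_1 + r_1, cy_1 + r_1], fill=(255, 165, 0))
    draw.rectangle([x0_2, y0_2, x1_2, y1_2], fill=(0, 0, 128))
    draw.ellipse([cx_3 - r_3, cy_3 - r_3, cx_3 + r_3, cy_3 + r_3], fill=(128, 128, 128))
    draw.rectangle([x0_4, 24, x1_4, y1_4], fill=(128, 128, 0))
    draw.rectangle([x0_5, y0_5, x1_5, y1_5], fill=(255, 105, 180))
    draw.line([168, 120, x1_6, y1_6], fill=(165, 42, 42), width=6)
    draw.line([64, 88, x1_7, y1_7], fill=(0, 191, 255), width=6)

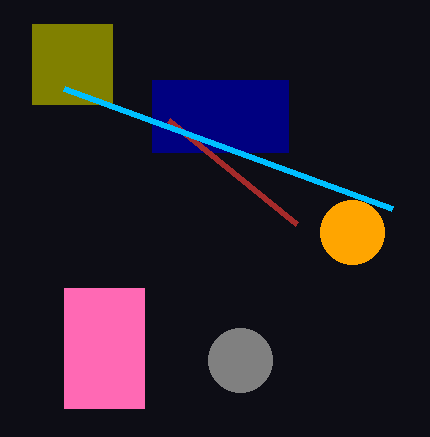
cx_1 = 352; cy_1 = 232; r_1 = 32; x0_2 = 152; y0_2 = 80; x1_2 = 288; y1_2 = 152; cx_3 = 240; cy_3 = 360; r_3 = 32; x0_4 = 32; x1_4 = 112; y1_4 = 104; x0_5 = 64; y0_5 = 288; x1_5 = 144; y1_5 = 408; x1_6 = 296; y1_6 = 224; x1_7 = 392; y1_7 = 208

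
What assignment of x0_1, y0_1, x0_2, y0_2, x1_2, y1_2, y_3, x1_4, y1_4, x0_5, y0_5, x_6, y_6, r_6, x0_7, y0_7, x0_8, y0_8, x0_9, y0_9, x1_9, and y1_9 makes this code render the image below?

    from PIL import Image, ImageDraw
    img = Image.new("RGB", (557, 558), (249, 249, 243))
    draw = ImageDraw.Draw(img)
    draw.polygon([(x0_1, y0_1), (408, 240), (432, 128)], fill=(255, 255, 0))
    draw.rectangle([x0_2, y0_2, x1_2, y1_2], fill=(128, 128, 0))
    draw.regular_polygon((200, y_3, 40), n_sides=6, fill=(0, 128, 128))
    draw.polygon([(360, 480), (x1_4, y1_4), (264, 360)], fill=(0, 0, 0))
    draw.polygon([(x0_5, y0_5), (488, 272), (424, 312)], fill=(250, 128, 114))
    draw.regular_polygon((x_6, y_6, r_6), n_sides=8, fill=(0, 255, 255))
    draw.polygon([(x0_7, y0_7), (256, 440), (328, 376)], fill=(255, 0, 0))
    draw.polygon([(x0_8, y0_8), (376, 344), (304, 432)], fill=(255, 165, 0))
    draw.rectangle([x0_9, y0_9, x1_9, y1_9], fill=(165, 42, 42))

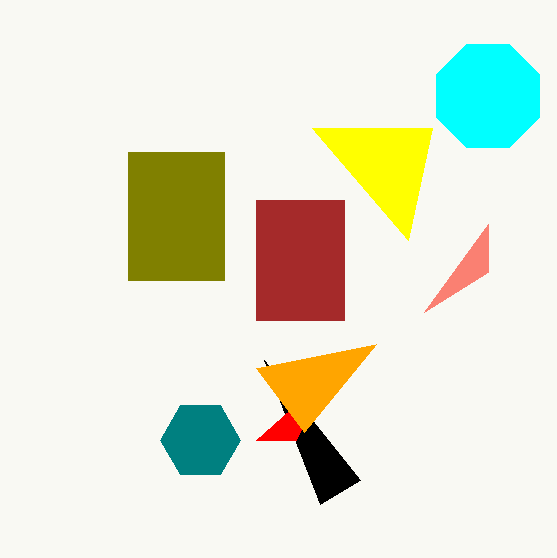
x0_1 = 312
y0_1 = 128
x0_2 = 128
y0_2 = 152
x1_2 = 224
y1_2 = 280
y_3 = 440
x1_4 = 320
y1_4 = 504
x0_5 = 488
y0_5 = 224
x_6 = 488
y_6 = 96
r_6 = 56
x0_7 = 296
y0_7 = 440
x0_8 = 256
y0_8 = 368
x0_9 = 256
y0_9 = 200
x1_9 = 344
y1_9 = 320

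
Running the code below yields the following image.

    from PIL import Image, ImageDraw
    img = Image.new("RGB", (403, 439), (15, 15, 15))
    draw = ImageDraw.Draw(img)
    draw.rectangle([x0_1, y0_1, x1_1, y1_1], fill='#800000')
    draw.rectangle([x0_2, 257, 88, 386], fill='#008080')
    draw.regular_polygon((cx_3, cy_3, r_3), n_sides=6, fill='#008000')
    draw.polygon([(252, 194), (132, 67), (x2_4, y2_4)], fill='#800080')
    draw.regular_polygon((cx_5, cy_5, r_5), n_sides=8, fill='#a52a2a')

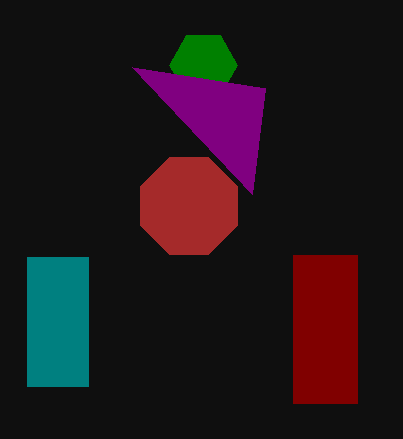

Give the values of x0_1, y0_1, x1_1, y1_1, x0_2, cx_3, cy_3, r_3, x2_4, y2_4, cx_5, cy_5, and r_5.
x0_1 = 293, y0_1 = 255, x1_1 = 357, y1_1 = 403, x0_2 = 27, cx_3 = 203, cy_3 = 65, r_3 = 34, x2_4 = 265, y2_4 = 88, cx_5 = 189, cy_5 = 206, r_5 = 52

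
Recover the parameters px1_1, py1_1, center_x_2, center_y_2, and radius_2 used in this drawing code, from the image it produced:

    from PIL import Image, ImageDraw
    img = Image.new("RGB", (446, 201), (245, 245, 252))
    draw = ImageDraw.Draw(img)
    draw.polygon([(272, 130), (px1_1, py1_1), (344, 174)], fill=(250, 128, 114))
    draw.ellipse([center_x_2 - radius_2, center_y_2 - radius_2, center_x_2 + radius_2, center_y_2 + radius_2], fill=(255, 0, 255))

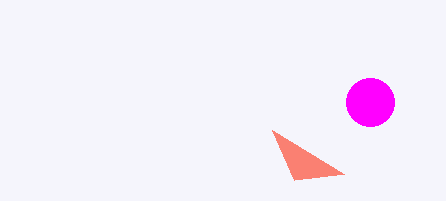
px1_1 = 294; py1_1 = 180; center_x_2 = 370; center_y_2 = 102; radius_2 = 24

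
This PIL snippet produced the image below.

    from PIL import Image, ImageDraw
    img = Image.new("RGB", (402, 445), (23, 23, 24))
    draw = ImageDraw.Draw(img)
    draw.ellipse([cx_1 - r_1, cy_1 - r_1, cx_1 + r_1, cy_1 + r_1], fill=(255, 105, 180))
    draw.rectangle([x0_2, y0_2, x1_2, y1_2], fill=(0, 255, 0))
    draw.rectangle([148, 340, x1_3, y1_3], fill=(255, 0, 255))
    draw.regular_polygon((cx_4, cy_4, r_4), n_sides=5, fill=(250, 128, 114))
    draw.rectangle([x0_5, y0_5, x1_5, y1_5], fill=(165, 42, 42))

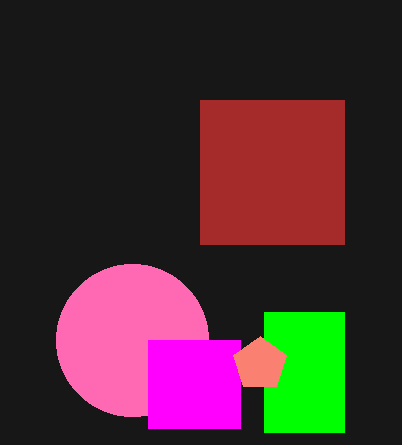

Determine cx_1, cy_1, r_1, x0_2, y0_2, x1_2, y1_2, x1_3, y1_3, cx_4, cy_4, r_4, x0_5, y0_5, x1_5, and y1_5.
cx_1 = 132
cy_1 = 340
r_1 = 76
x0_2 = 264
y0_2 = 312
x1_2 = 344
y1_2 = 432
x1_3 = 240
y1_3 = 428
cx_4 = 260
cy_4 = 364
r_4 = 28
x0_5 = 200
y0_5 = 100
x1_5 = 344
y1_5 = 244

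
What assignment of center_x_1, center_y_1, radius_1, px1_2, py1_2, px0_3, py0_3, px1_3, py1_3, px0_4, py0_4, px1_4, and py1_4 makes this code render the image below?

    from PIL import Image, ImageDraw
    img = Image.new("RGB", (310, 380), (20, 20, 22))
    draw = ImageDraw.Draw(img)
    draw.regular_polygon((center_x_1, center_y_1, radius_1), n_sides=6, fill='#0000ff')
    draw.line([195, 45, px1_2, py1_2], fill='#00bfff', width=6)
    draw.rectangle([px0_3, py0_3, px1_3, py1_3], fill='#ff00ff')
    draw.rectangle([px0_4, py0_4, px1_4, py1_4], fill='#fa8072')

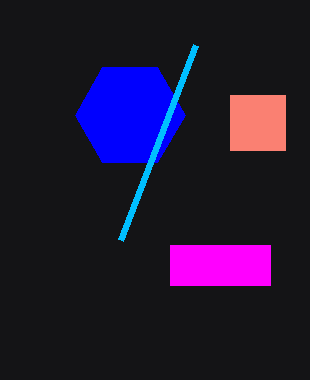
center_x_1 = 130; center_y_1 = 115; radius_1 = 55; px1_2 = 120; py1_2 = 240; px0_3 = 170; py0_3 = 245; px1_3 = 270; py1_3 = 285; px0_4 = 230; py0_4 = 95; px1_4 = 285; py1_4 = 150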